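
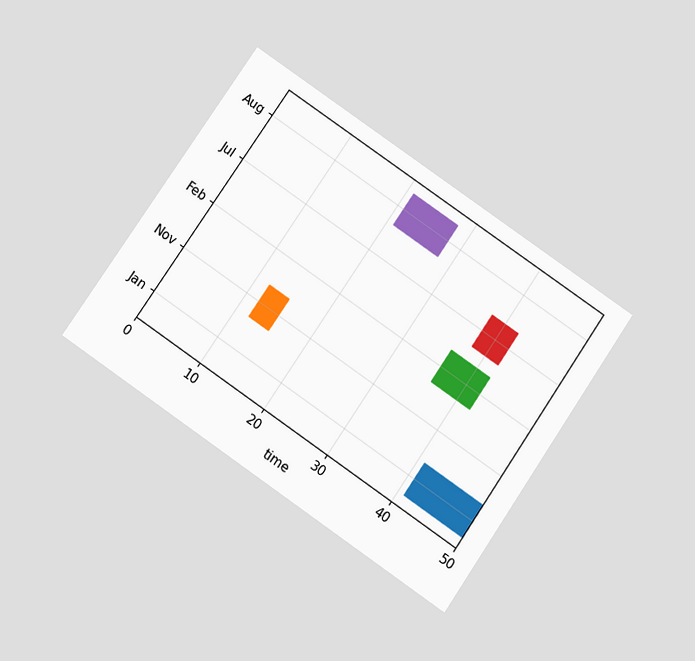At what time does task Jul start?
38

The chart is tilted about 34° clockwise and viewed slightly from below. The Jul bar begins at t=38.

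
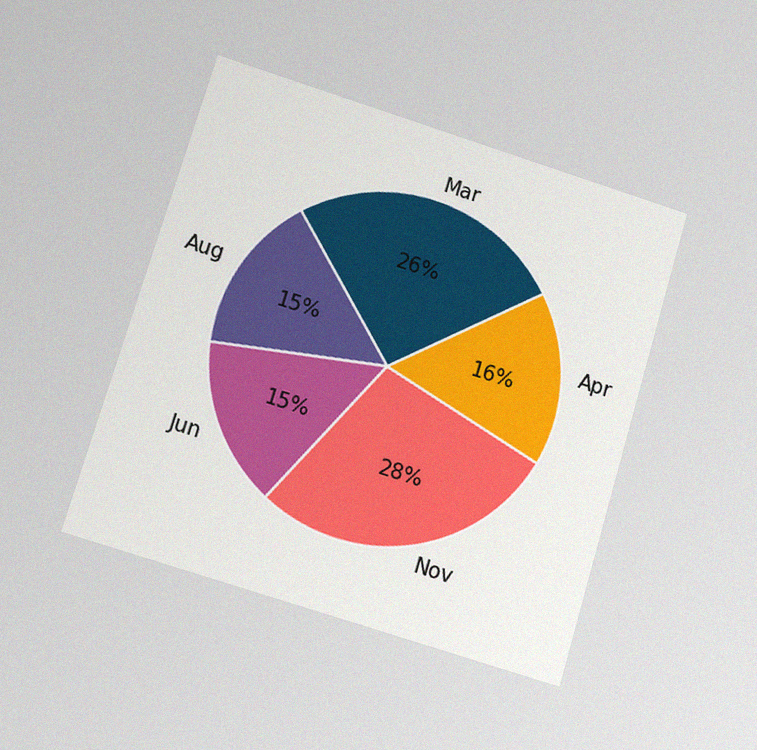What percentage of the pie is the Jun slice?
15%

The chart is tilted about 17° clockwise and viewed at a slight angle, with some photo noise. The Jun slice takes up 15% of the pie.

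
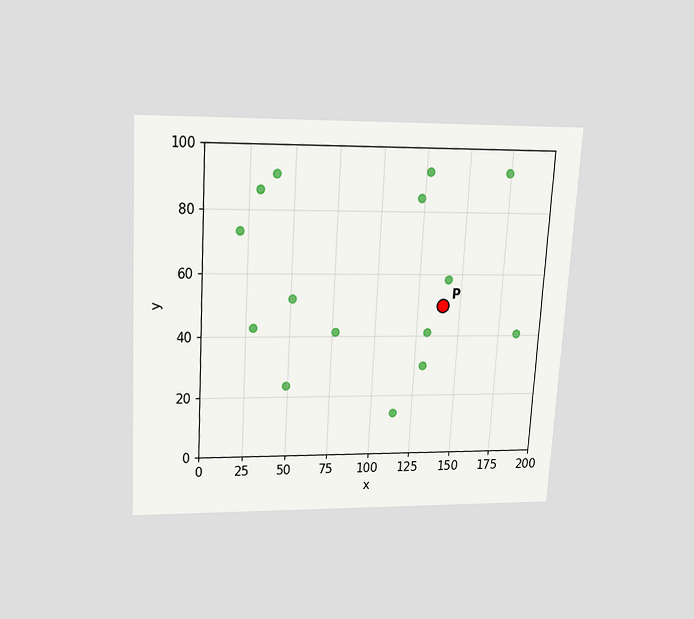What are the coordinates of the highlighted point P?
The chart is tilted about 3° clockwise and viewed slightly from above. Following the gridlines from P to each axis, P sits at (140, 50).

(140, 50)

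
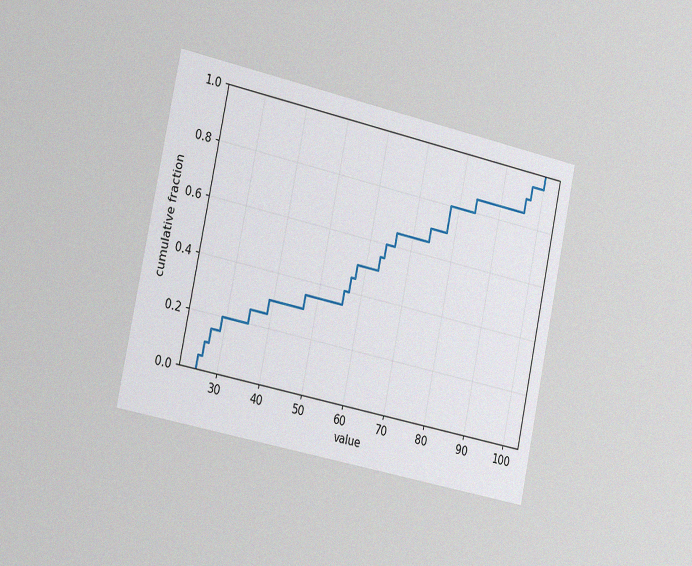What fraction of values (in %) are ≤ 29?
20%

The chart is tilted about 12° clockwise and viewed slightly from the left, with some photo noise. At x=29 the ECDF step is at 20%.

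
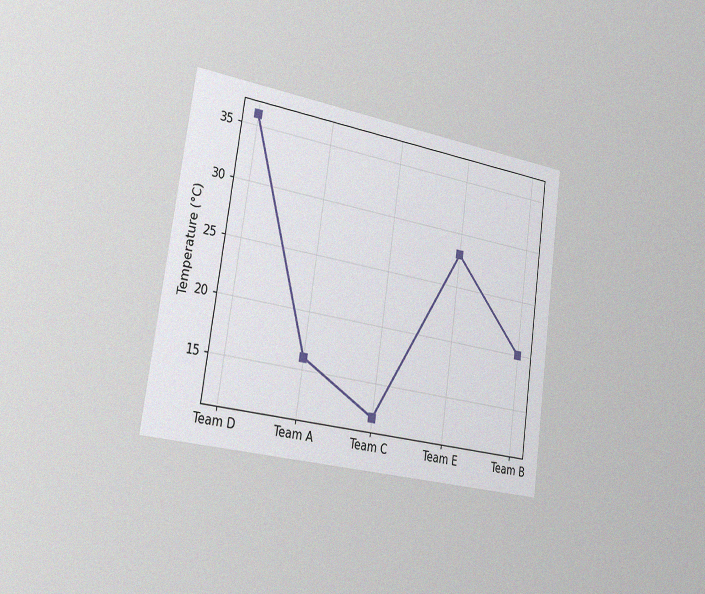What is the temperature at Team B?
20°C

The chart is tilted about 8° clockwise and viewed slightly from the left, with some photo noise. At Team B, the line is at 20°C.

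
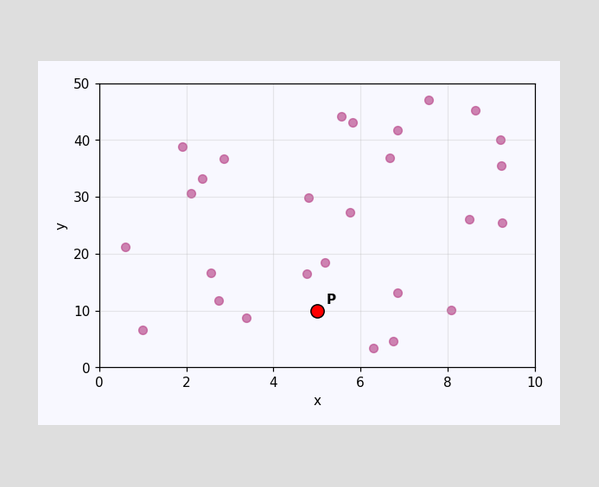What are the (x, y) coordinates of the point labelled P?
Following the gridlines from P to each axis, P sits at (5, 10).

(5, 10)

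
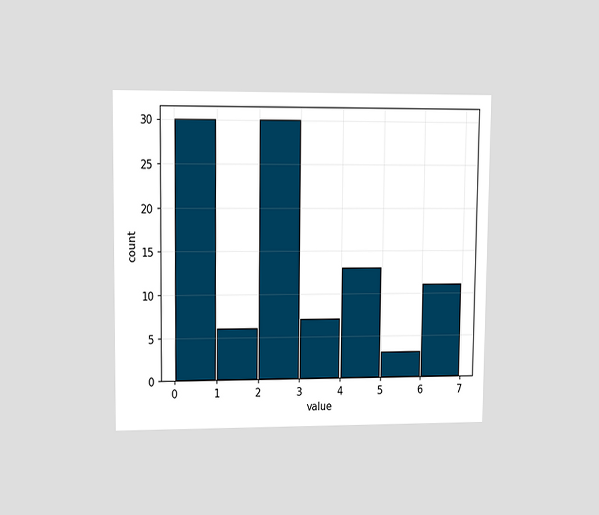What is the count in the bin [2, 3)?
The chart is viewed at a slight angle. The [2, 3) bin has height 30.

30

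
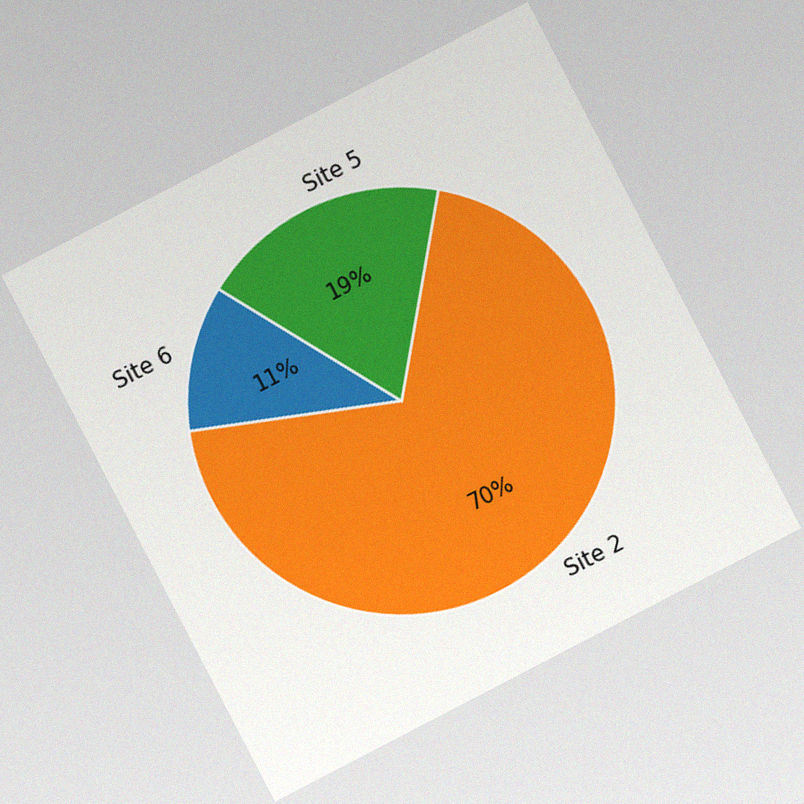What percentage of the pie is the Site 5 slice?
The chart is tilted about 27° counter-clockwise, with some photo noise. The Site 5 slice takes up 19% of the pie.

19%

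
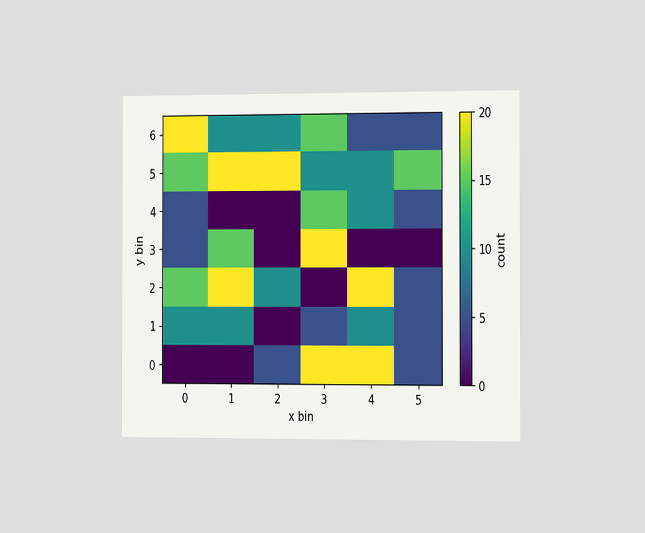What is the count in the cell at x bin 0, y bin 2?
The chart is viewed slightly from the right. Matching the cell (0, 2) against the colorbar gives 15.

15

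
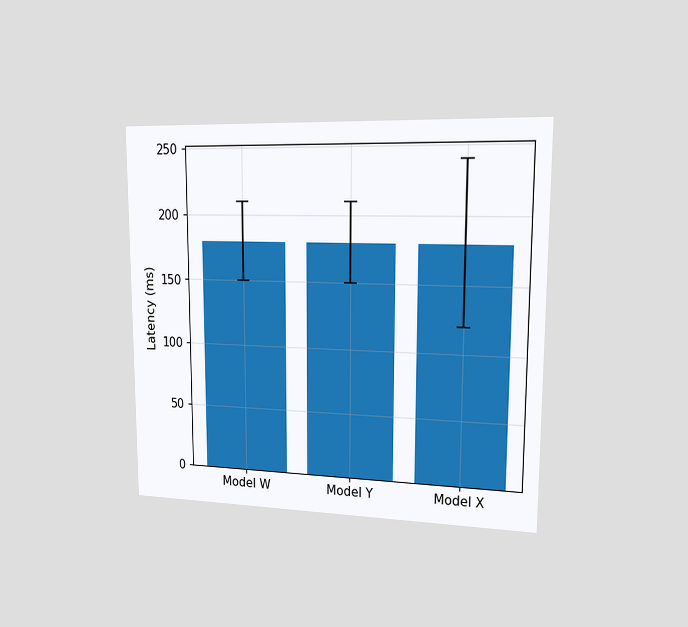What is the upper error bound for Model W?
The chart is viewed slightly from the right. The Model W bar's upper whisker reaches 210ms.

210ms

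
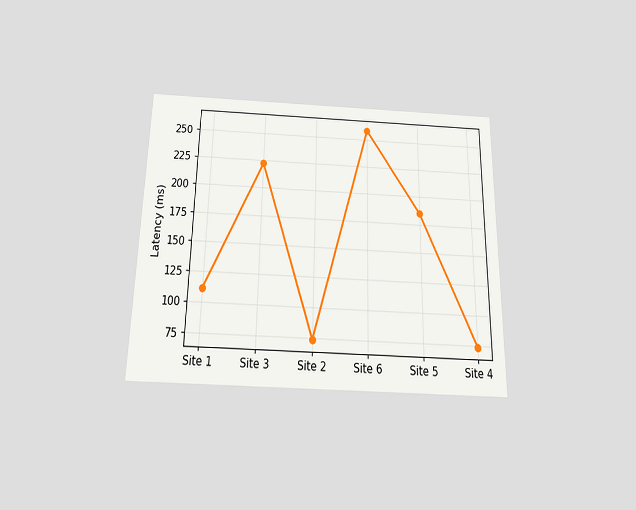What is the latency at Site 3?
The chart is viewed slightly from below. At Site 3, the line is at 222ms.

222ms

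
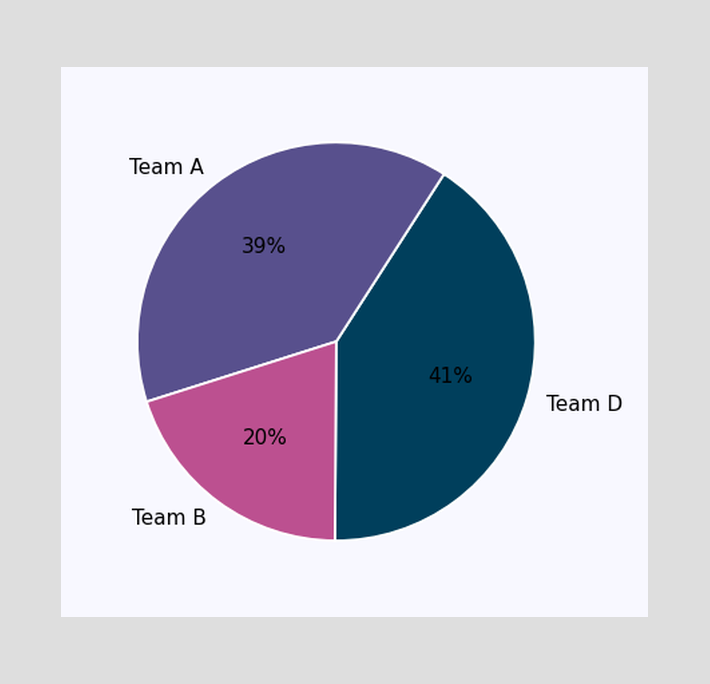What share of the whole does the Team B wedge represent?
20%

The Team B slice takes up 20% of the pie.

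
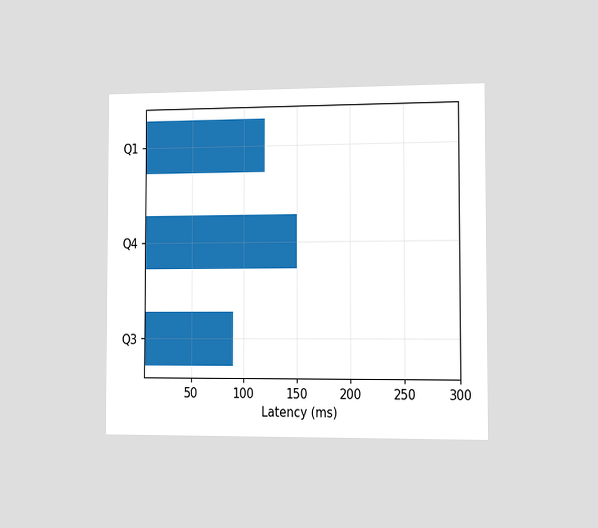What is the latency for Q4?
The chart is viewed slightly from the right. Reading along the chart's x-axis, the Q4 bar reaches 150ms.

150ms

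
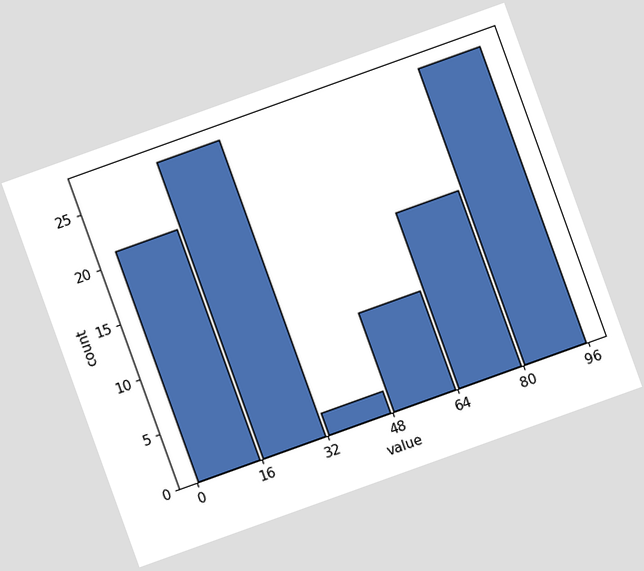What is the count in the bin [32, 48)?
The chart is tilted about 20° counter-clockwise. The [32, 48) bin has height 2.

2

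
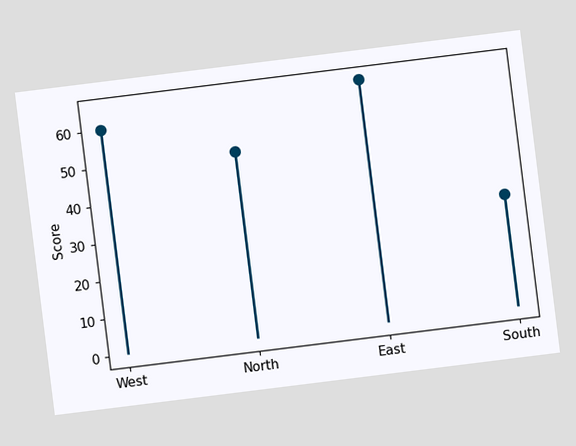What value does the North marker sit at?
50

The chart is tilted about 7° counter-clockwise. The North marker sits at 50.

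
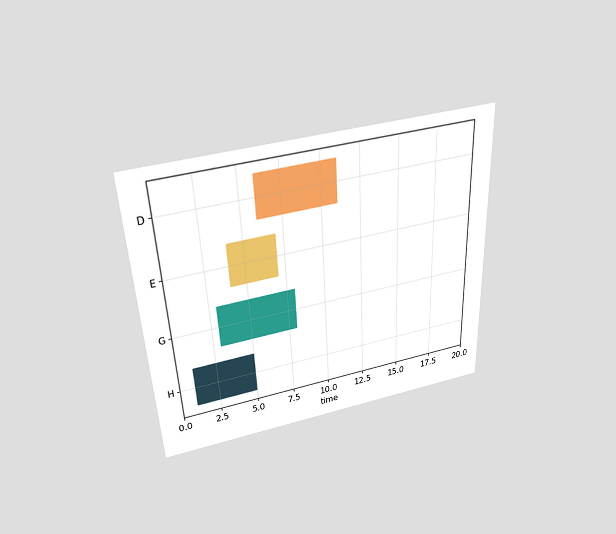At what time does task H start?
The chart is tilted about 3° counter-clockwise and viewed slightly from above. The H bar begins at t=1.

1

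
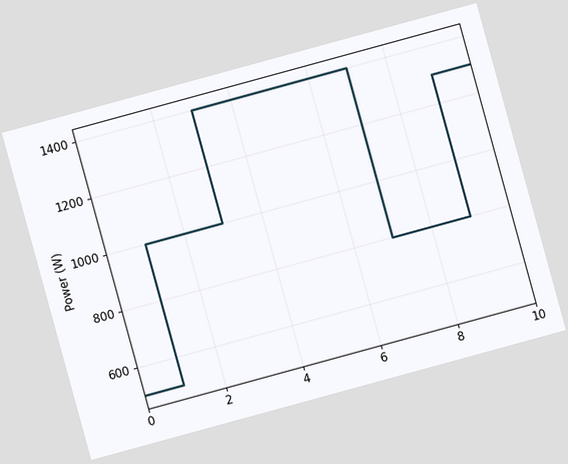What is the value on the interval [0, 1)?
The chart is tilted about 15° counter-clockwise. On [0, 1) the step sits at 500W.

500W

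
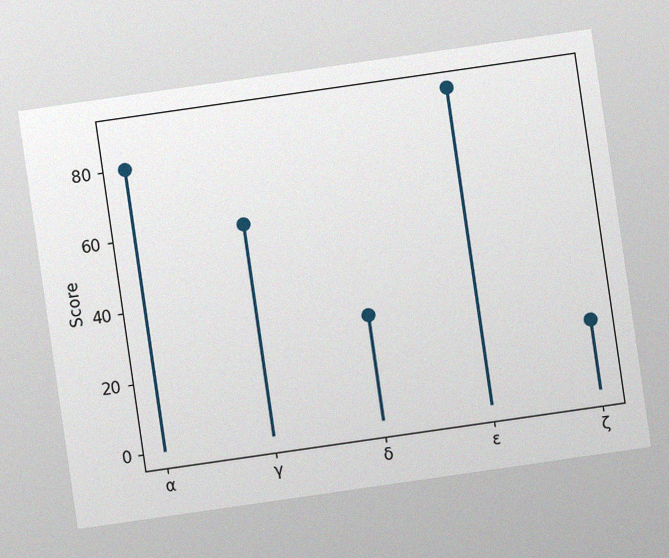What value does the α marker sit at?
The chart is tilted about 8° counter-clockwise, with some photo noise. The α marker sits at 80.

80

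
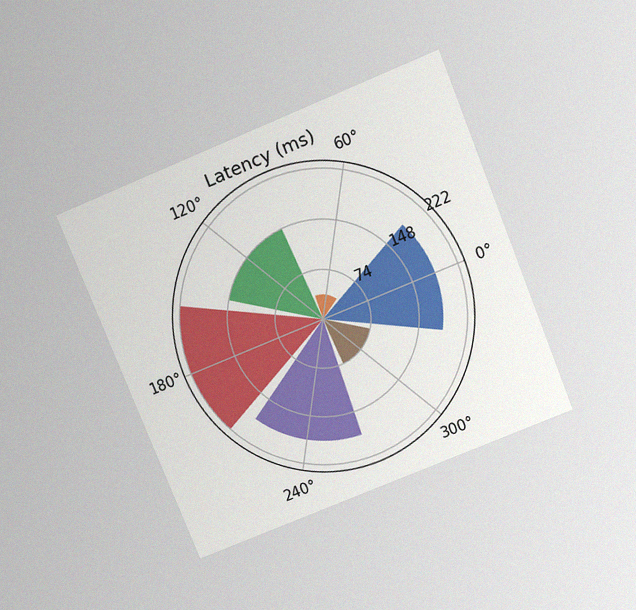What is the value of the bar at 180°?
222ms

The chart is tilted about 22° counter-clockwise and viewed slightly from above, with some photo noise. The bar at 180° reaches 222ms on the radial axis.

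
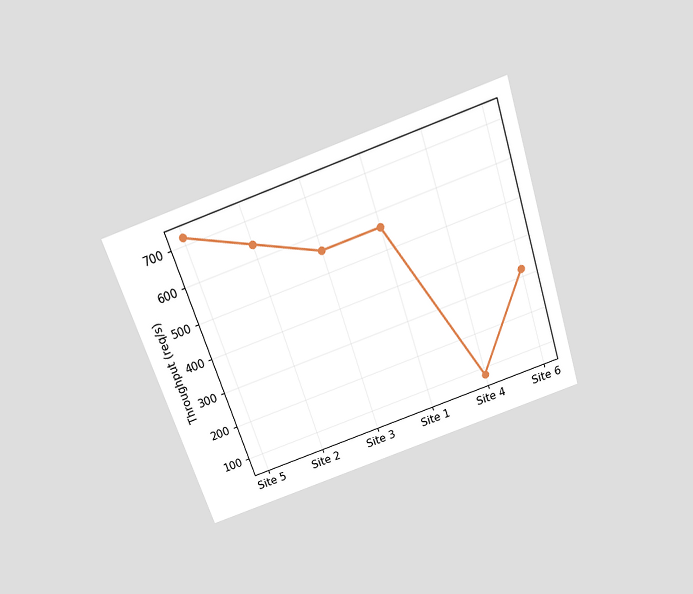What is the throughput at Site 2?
640req/s

The chart is tilted about 18° counter-clockwise and viewed slightly from above. At Site 2, the line is at 640req/s.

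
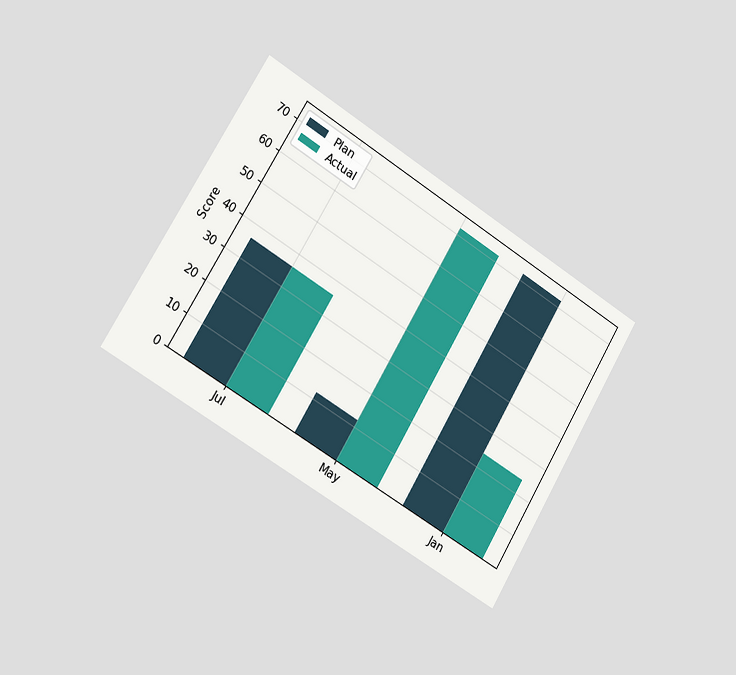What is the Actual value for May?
The chart is tilted about 31° clockwise and viewed slightly from the left. The Actual bar at May reaches 72 on the y-axis.

72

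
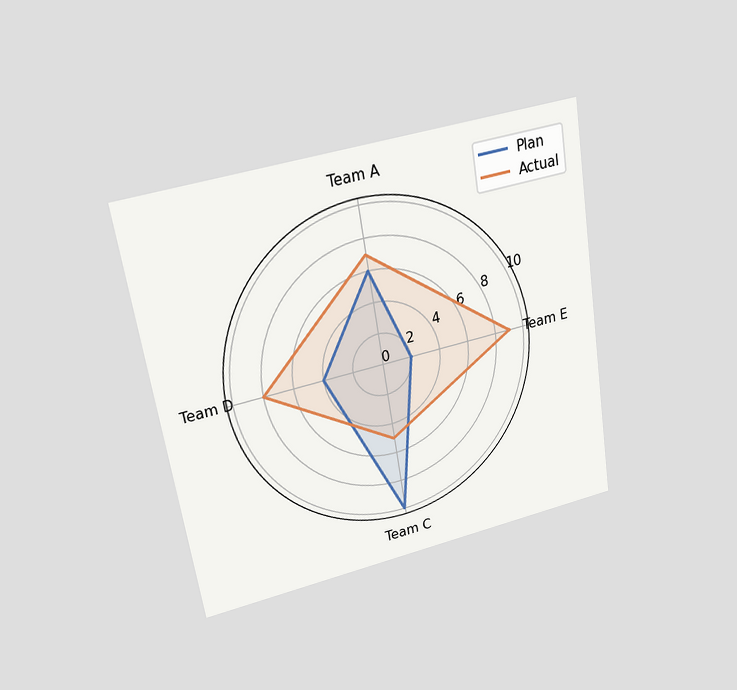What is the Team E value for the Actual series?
The chart is tilted about 9° counter-clockwise and viewed at a slight angle. On the Team E axis, Actual reaches 9.

9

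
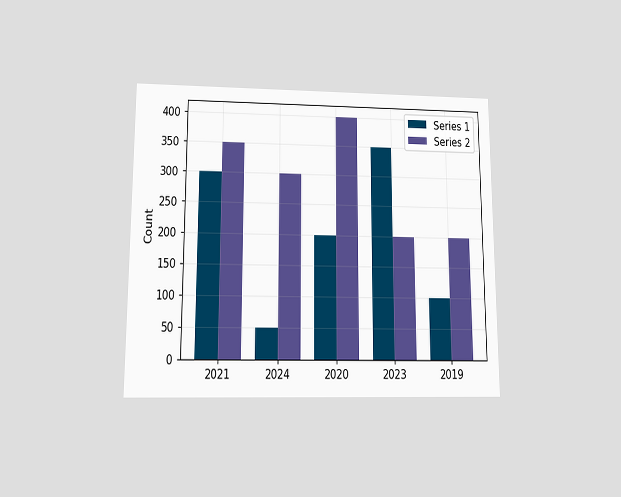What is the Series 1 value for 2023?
350

The chart is viewed slightly from below. The Series 1 bar at 2023 reaches 350 on the y-axis.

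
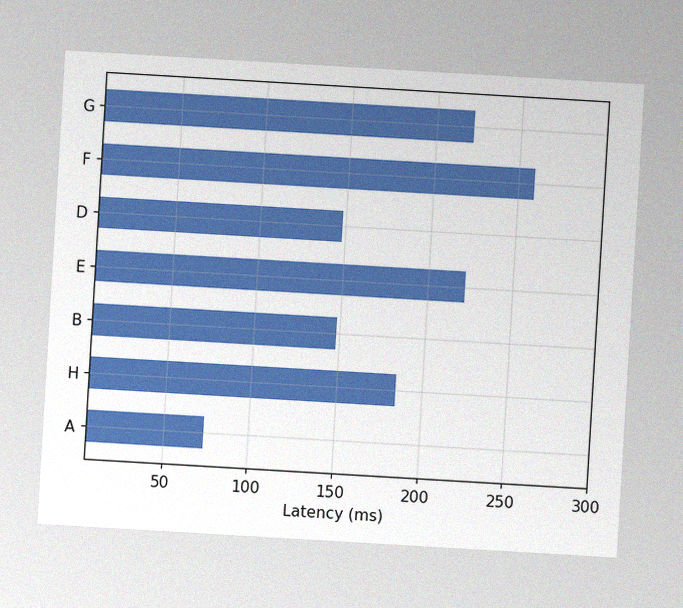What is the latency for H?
The chart is tilted about 3° clockwise, with some photo noise. Reading along the chart's x-axis, the H bar reaches 185ms.

185ms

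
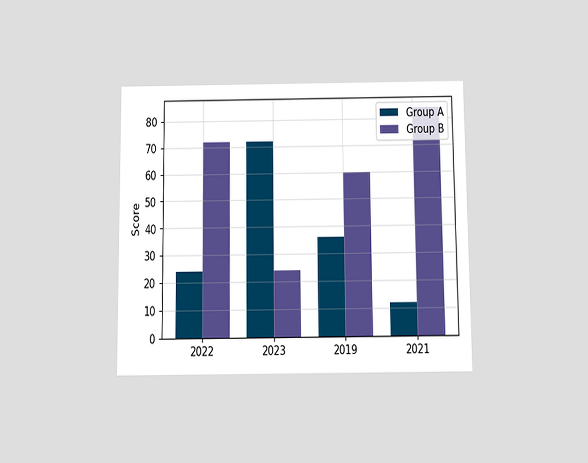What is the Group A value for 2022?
The chart is viewed slightly from below. The Group A bar at 2022 reaches 24 on the y-axis.

24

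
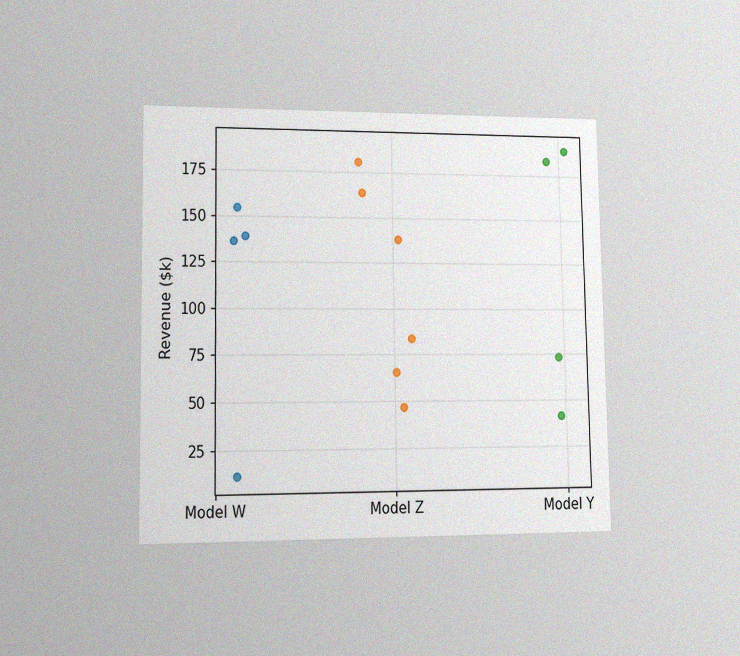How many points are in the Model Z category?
The chart is viewed at a slight angle, with some photo noise. Counting the markers in the Model Z column gives 6.

6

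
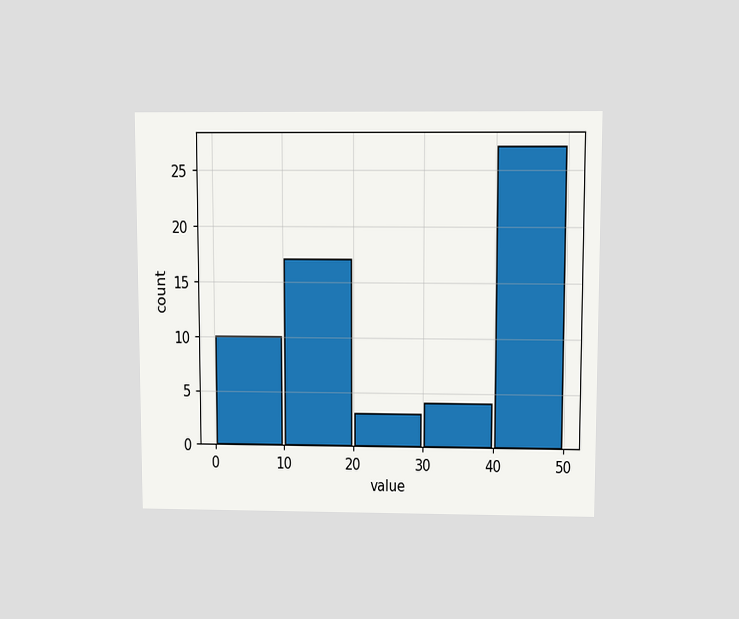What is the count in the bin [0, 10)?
10

The chart is viewed slightly from above. The [0, 10) bin has height 10.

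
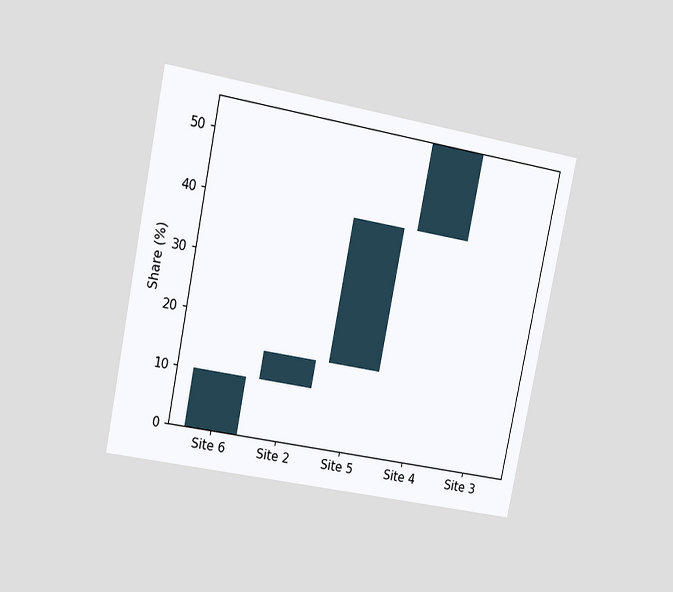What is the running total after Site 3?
55%

The chart is tilted about 11° clockwise and viewed at a slight angle. After Site 3 the running total reaches 55%.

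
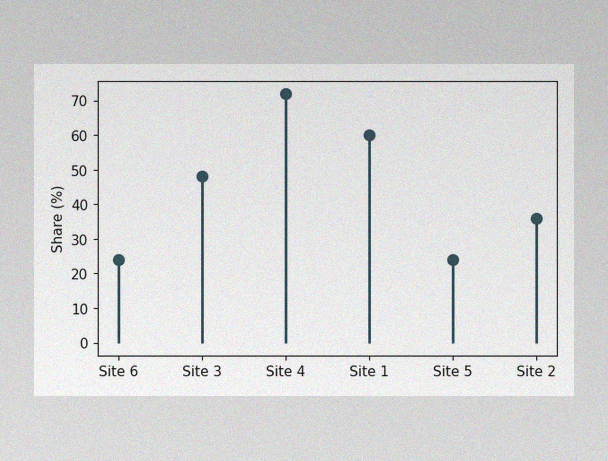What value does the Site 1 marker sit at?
60%

The image has some photo noise and uneven lighting. The Site 1 marker sits at 60%.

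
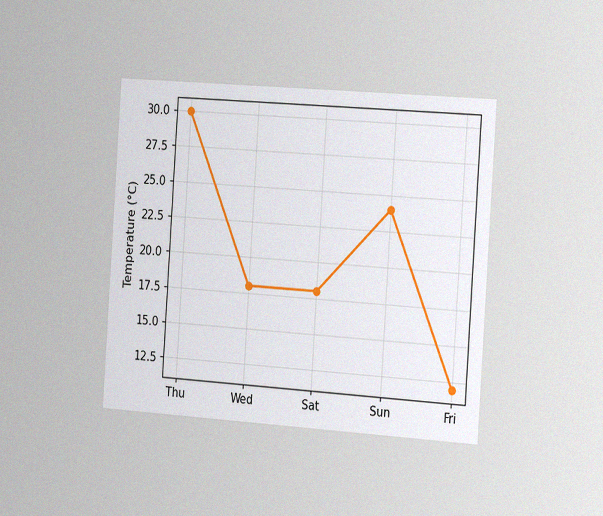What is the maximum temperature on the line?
The chart is tilted about 4° clockwise and viewed slightly from the right, with some photo noise. The highest point is at Thu, and reading across to the y-axis gives 30°C.

30°C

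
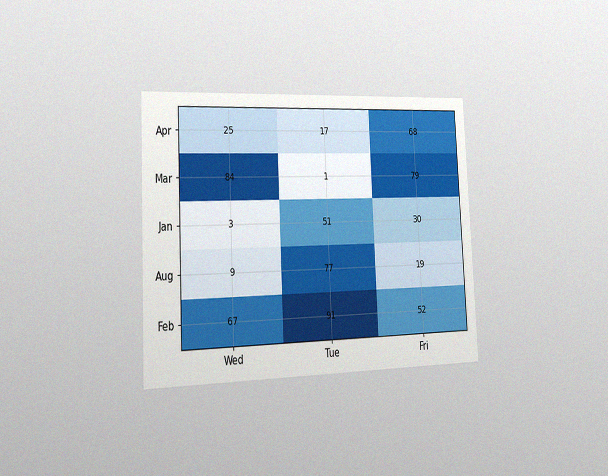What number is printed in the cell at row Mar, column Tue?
1

The chart is tilted about 3° counter-clockwise and viewed slightly from the left, with some photo noise. The (Mar, Tue) cell reads 1.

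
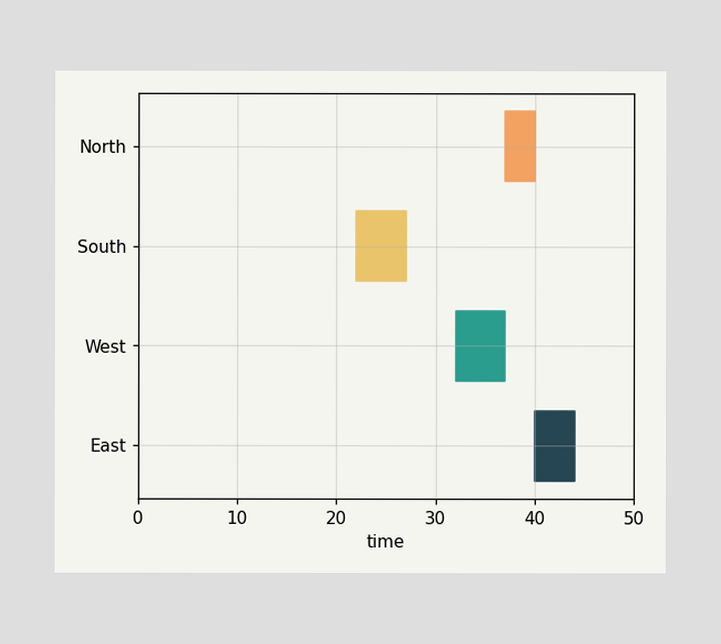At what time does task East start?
40

The East bar begins at t=40.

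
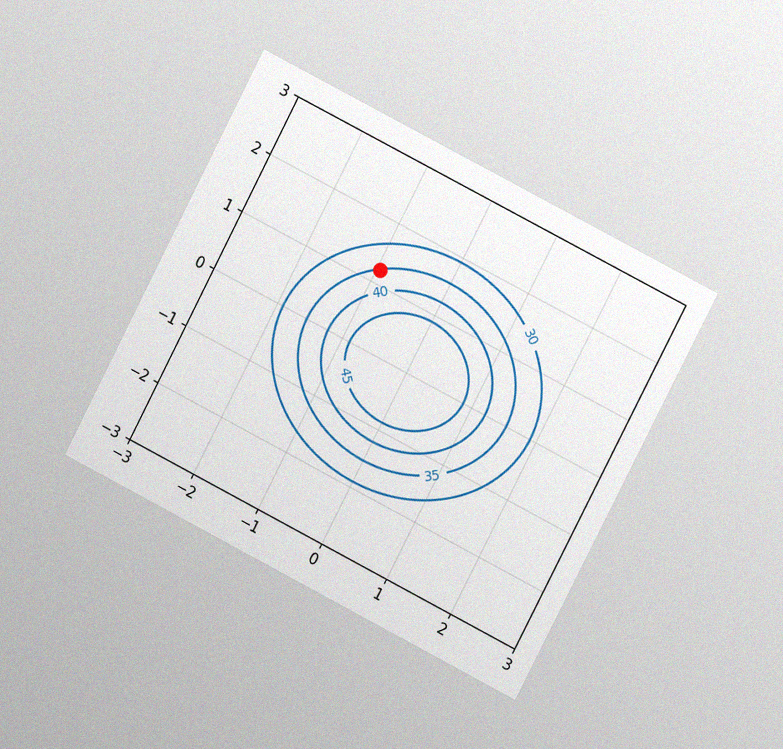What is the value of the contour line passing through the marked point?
The chart is tilted about 27° clockwise and viewed at a slight angle, with some photo noise. The marked point sits on the contour labelled 35.

35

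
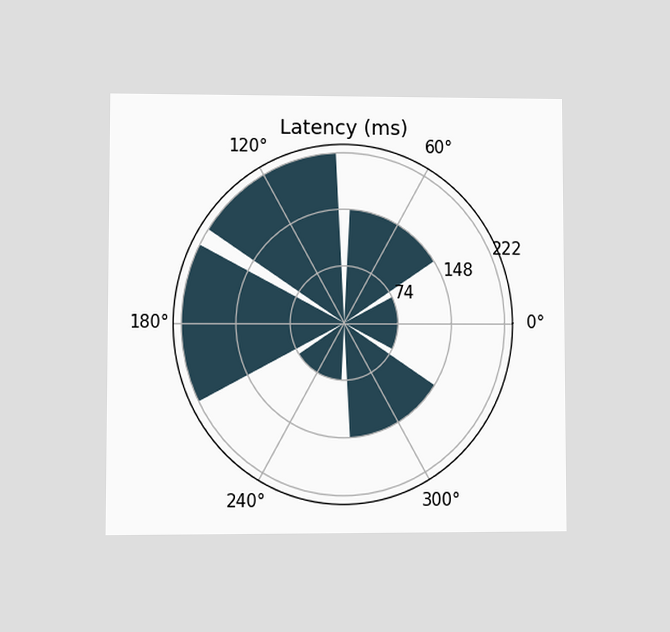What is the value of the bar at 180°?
222ms

The chart is viewed at a slight angle. The bar at 180° reaches 222ms on the radial axis.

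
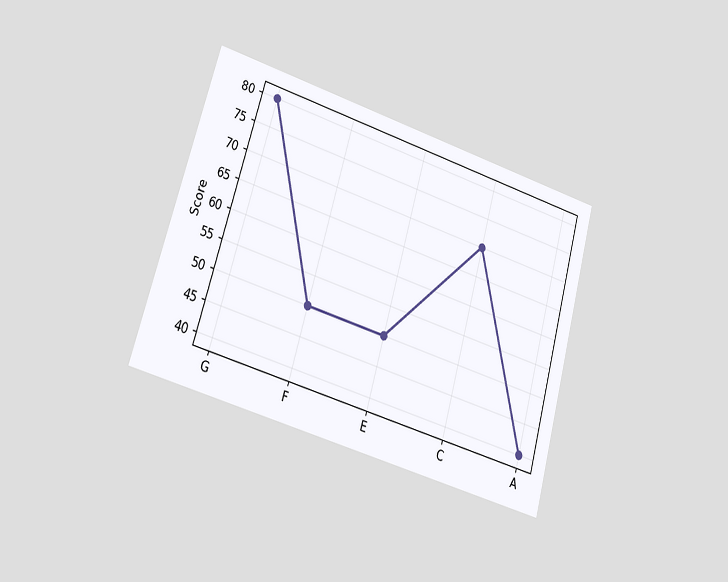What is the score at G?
80

The chart is tilted about 16° clockwise and viewed at a slight angle. At G, the line is at 80.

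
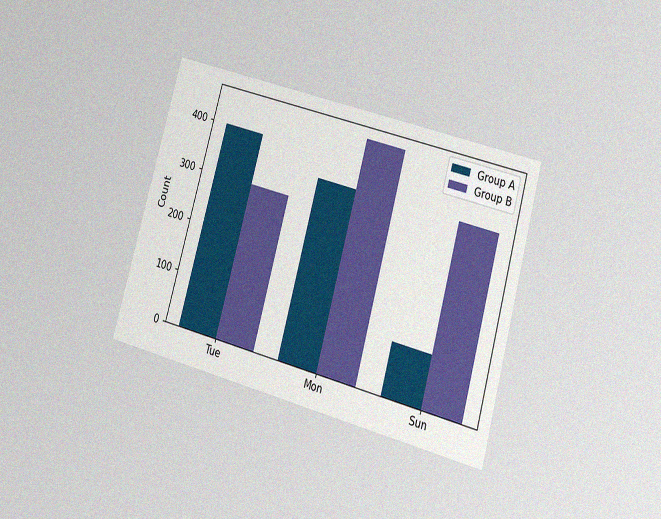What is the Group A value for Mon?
The chart is tilted about 16° clockwise and viewed at a slight angle, with some photo noise. The Group A bar at Mon reaches 350 on the y-axis.

350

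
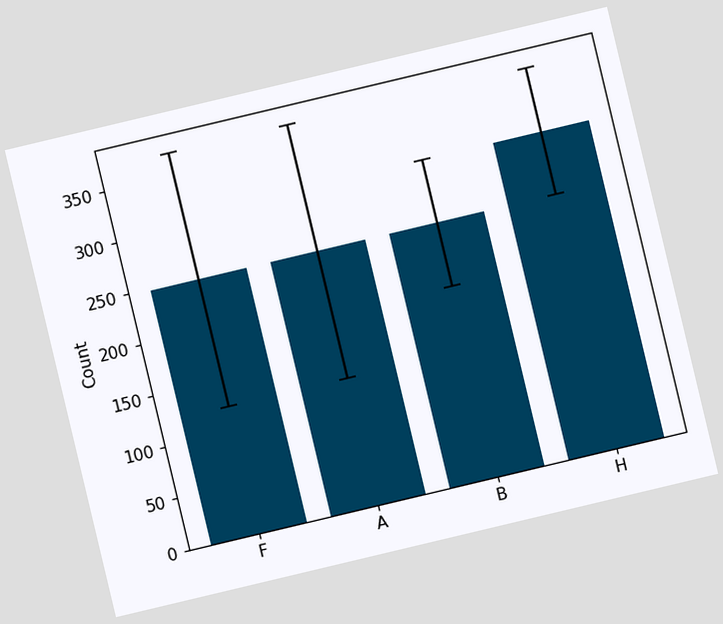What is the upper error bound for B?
310

The chart is tilted about 13° counter-clockwise. The B bar's upper whisker reaches 310.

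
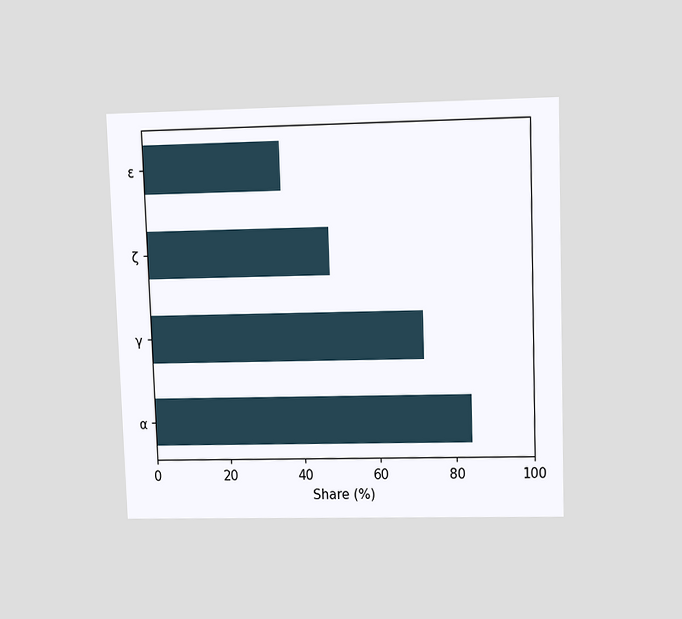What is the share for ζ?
48%

The chart is tilted about 2° counter-clockwise and viewed at a slight angle. Reading along the chart's x-axis, the ζ bar reaches 48%.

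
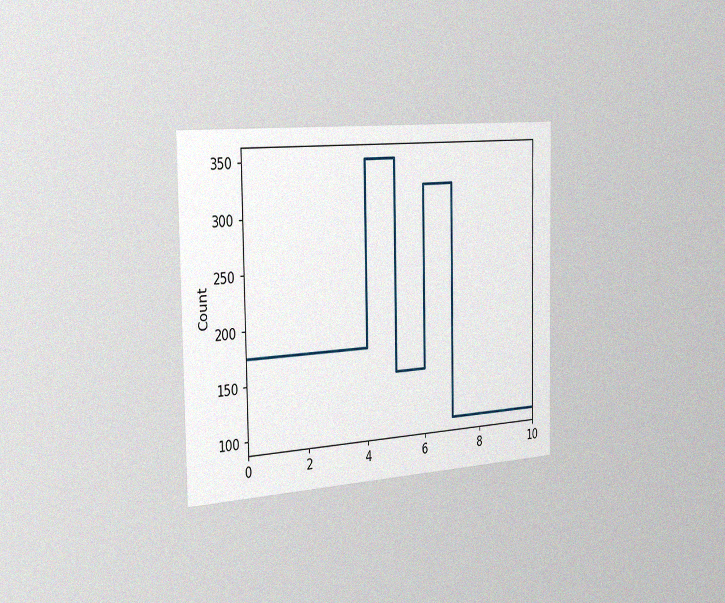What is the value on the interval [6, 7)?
The chart is viewed slightly from the left, with some photo noise. On [6, 7) the step sits at 325.

325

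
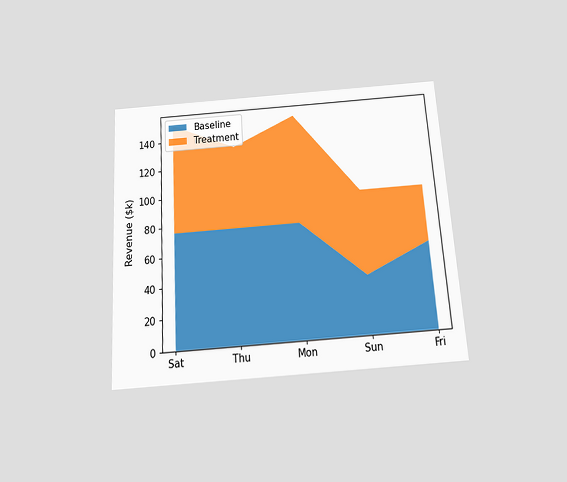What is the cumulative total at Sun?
$95k

The chart is tilted about 4° counter-clockwise and viewed slightly from below. The stacked total at Sun reaches $95k.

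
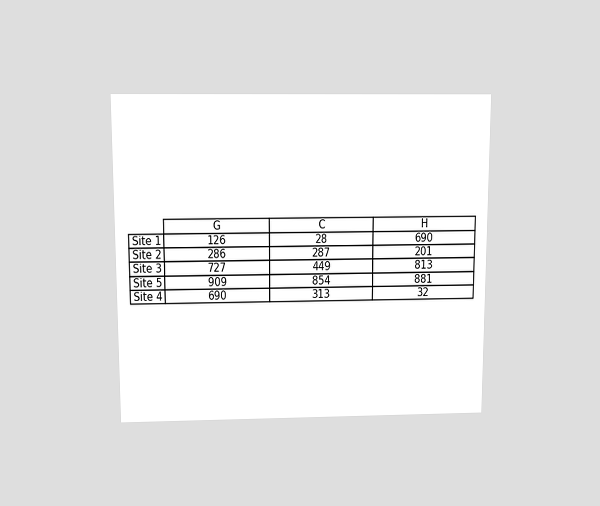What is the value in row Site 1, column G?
126

The chart is viewed slightly from above. The (Site 1, G) cell reads 126.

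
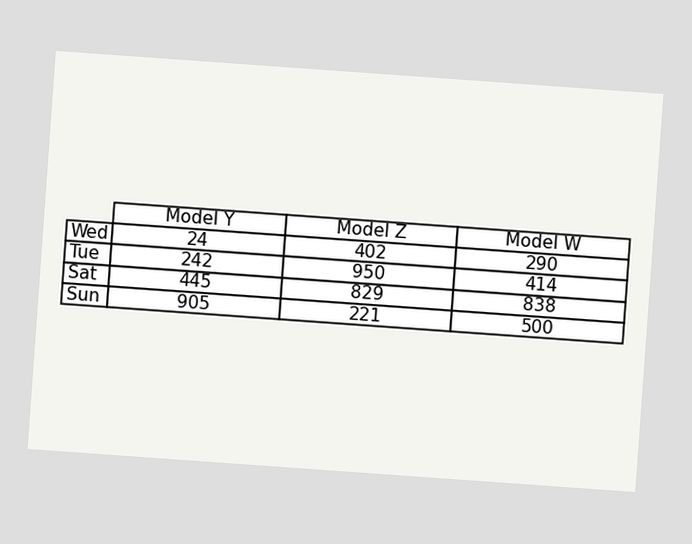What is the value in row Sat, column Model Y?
445

The chart is tilted about 4° clockwise. The (Sat, Model Y) cell reads 445.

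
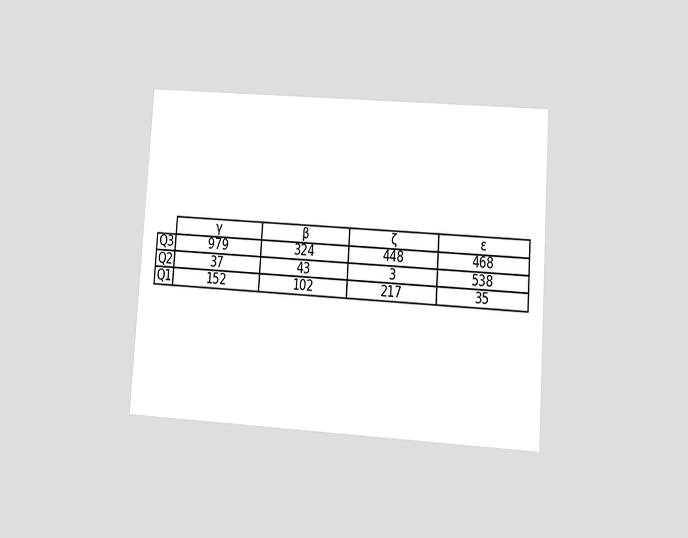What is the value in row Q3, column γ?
The chart is tilted about 4° clockwise and viewed at a slight angle. The (Q3, γ) cell reads 979.

979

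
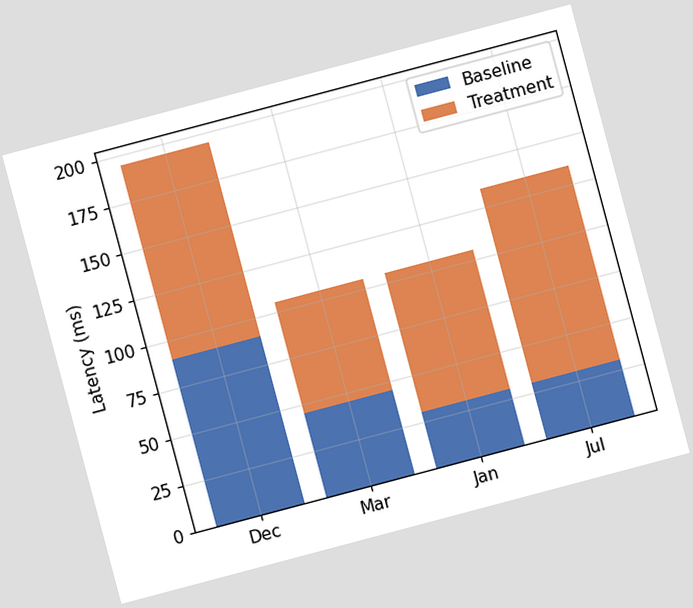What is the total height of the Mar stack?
105ms

The chart is tilted about 15° counter-clockwise. The Mar stack's top reaches 105ms on the y-axis.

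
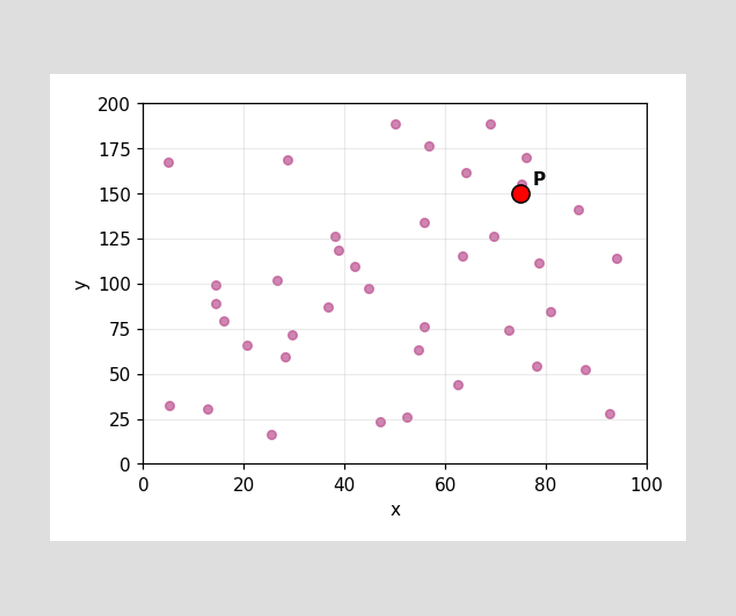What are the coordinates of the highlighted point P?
(75, 150)

Following the gridlines from P to each axis, P sits at (75, 150).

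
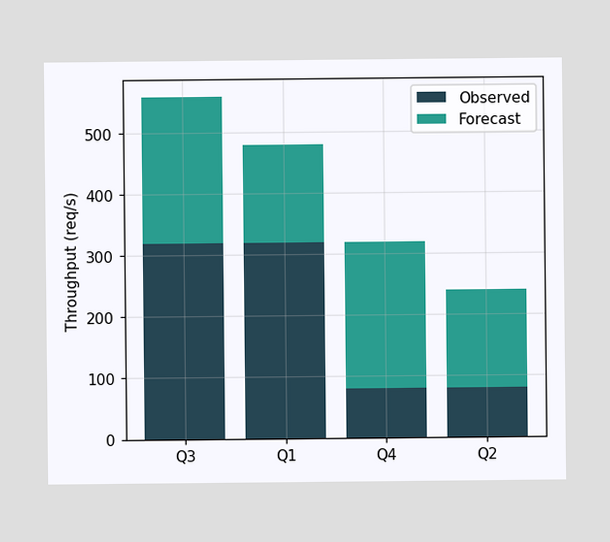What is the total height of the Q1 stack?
480req/s

The Q1 stack's top reaches 480req/s on the y-axis.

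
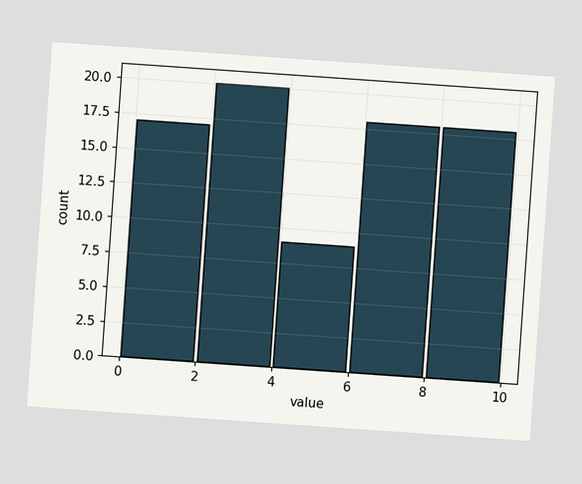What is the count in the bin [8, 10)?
18

The chart is tilted about 4° clockwise. The [8, 10) bin has height 18.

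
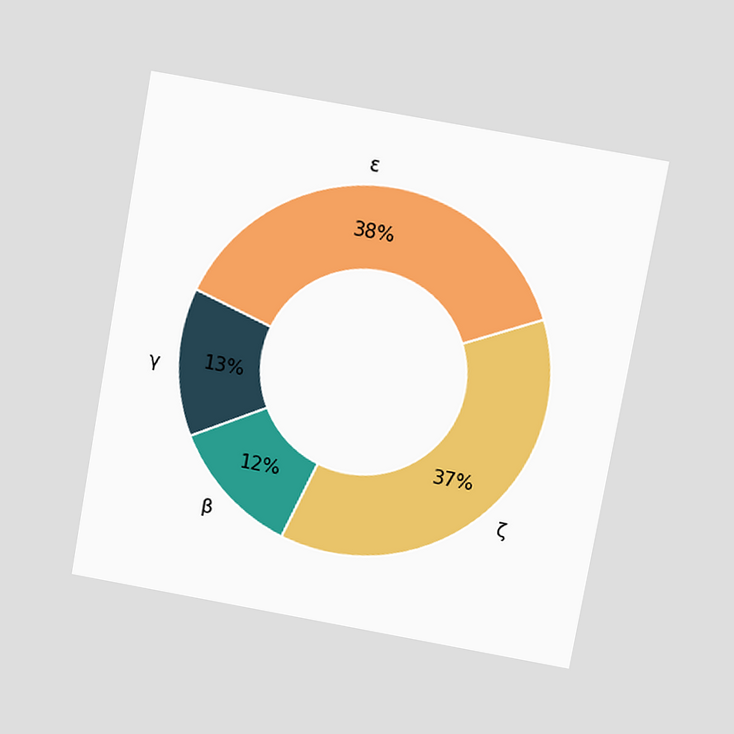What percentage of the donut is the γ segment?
13%

The chart is tilted about 10° clockwise and viewed slightly from above. The γ segment takes up 13% of the ring.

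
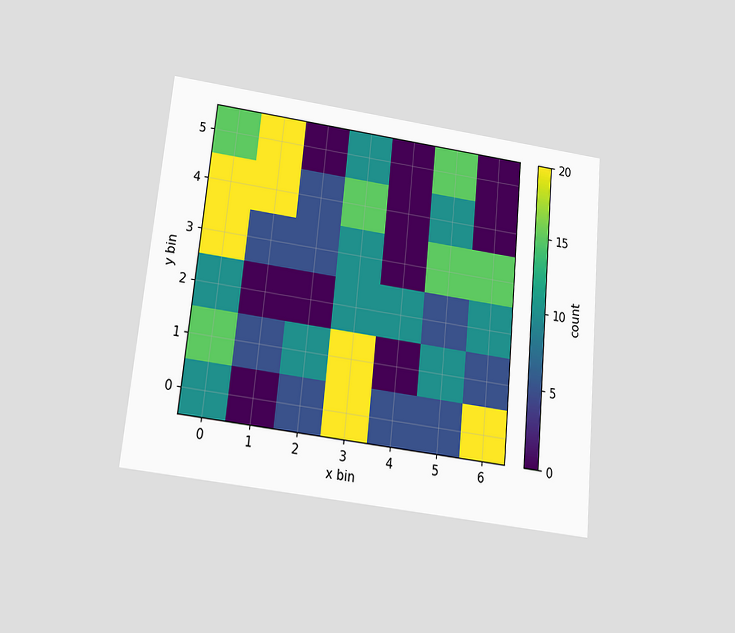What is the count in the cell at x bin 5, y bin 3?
The chart is tilted about 5° clockwise and viewed slightly from below. Matching the cell (5, 3) against the colorbar gives 15.

15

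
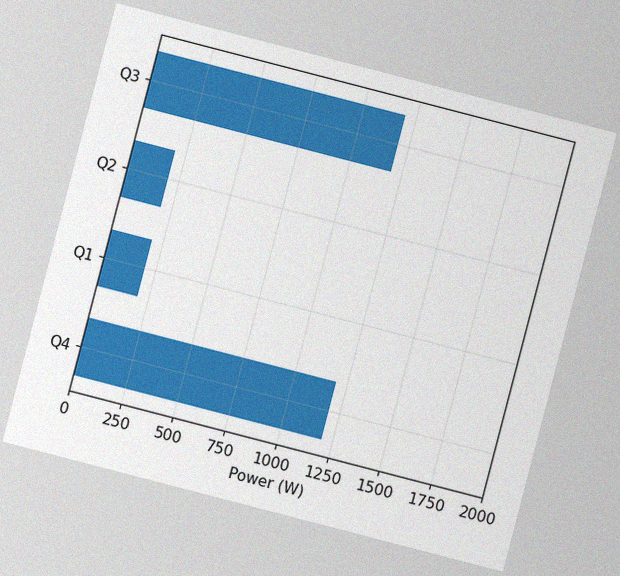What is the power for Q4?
The chart is tilted about 15° clockwise, with some photo noise. Reading along the chart's x-axis, the Q4 bar reaches 1200W.

1200W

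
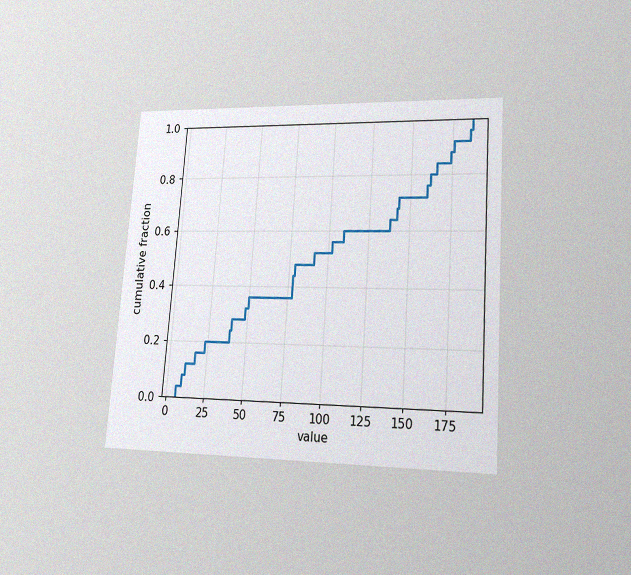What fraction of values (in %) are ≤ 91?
The chart is tilted about 4° clockwise and viewed at a slight angle, with some photo noise. At x=91 the ECDF step is at 52%.

52%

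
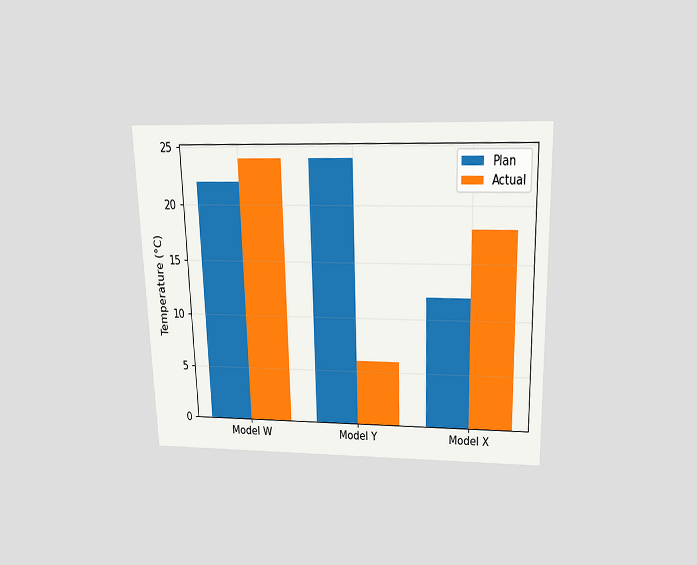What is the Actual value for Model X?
The chart is viewed slightly from above. The Actual bar at Model X reaches 18°C on the y-axis.

18°C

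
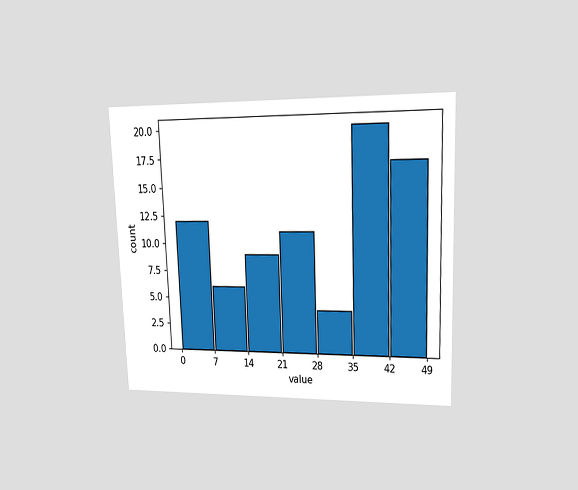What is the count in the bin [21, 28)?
The chart is tilted about 2° counter-clockwise and viewed at a slight angle. The [21, 28) bin has height 11.

11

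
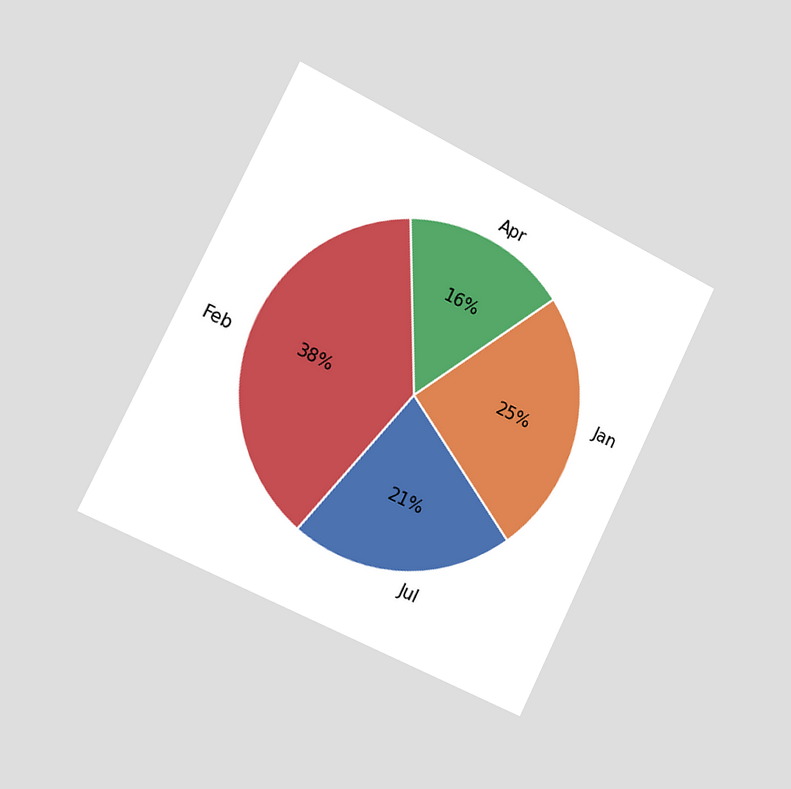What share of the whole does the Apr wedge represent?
The chart is tilted about 26° clockwise and viewed slightly from the left. The Apr slice takes up 16% of the pie.

16%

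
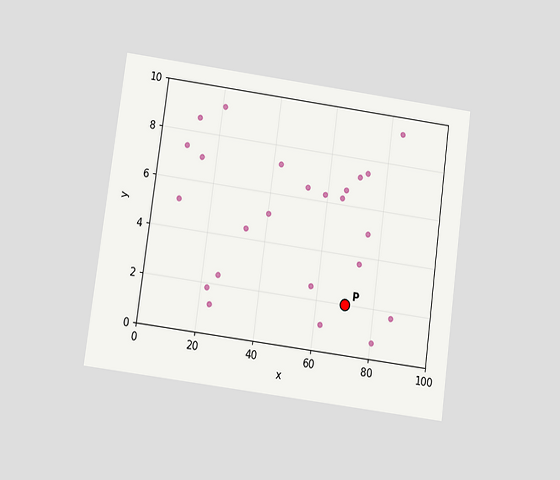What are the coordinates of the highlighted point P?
The chart is tilted about 8° clockwise and viewed slightly from below. Following the gridlines from P to each axis, P sits at (70, 2).

(70, 2)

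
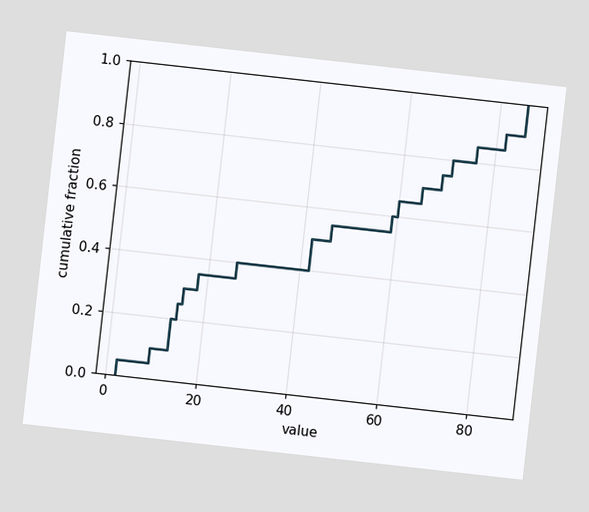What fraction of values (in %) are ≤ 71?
80%

The chart is tilted about 6° clockwise. At x=71 the ECDF step is at 80%.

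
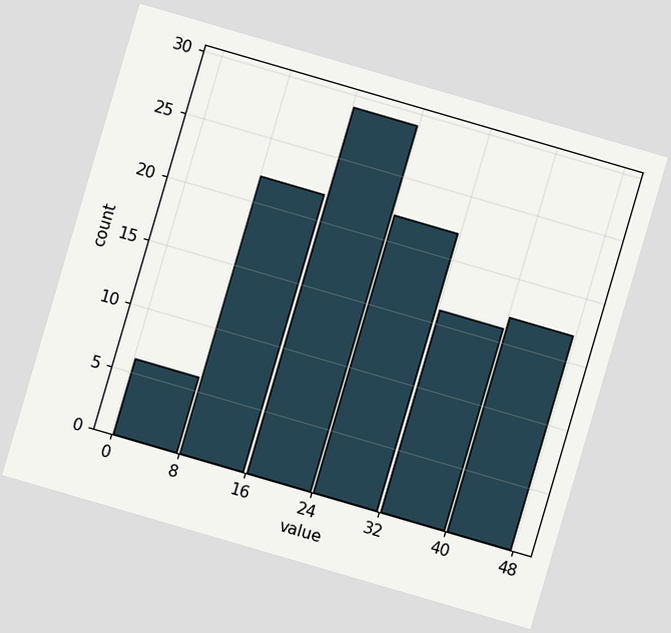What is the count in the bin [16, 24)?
The chart is tilted about 16° clockwise. The [16, 24) bin has height 29.

29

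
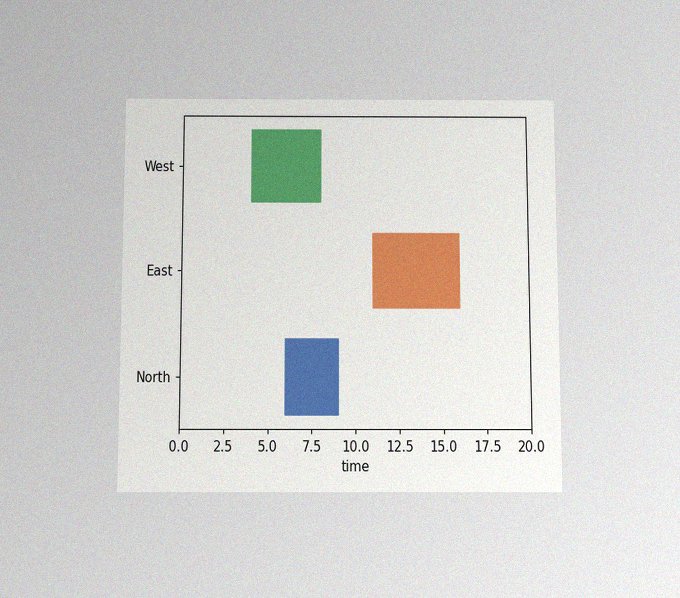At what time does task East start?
The chart is viewed slightly from below, with some photo noise. The East bar begins at t=11.

11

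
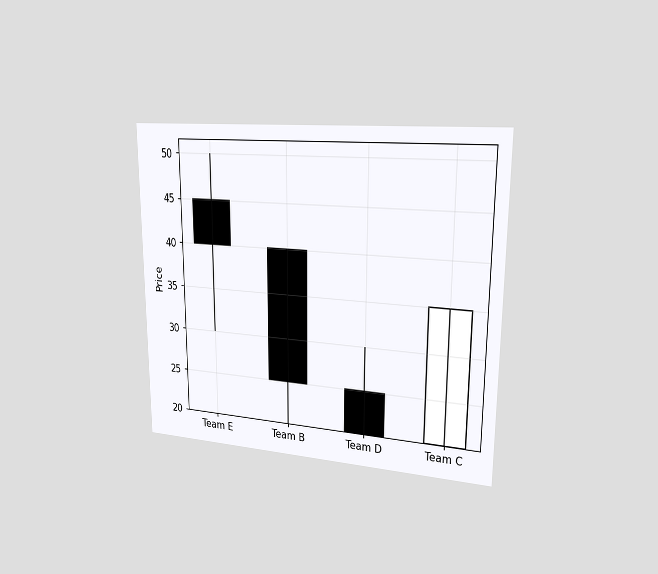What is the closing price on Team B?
25

The chart is viewed slightly from the right. The Team B candle closes at 25.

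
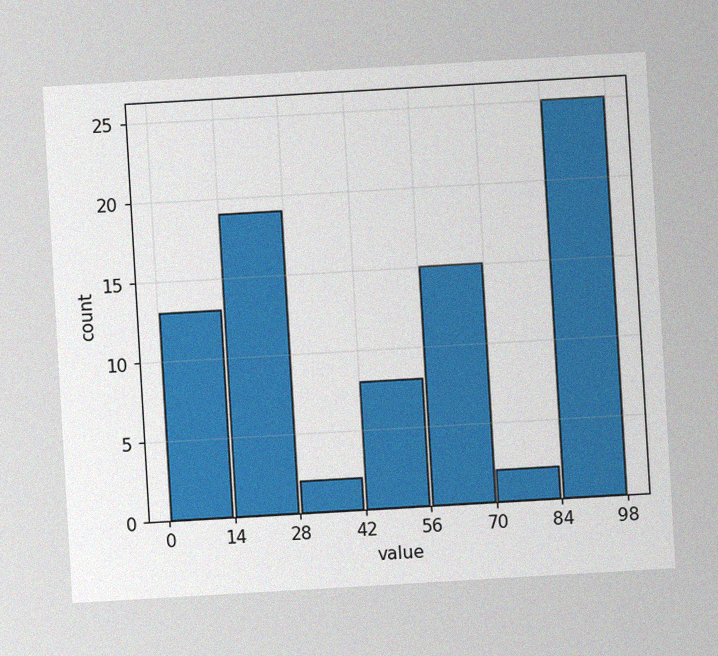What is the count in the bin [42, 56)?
The chart is tilted about 3° counter-clockwise, with some photo noise. The [42, 56) bin has height 8.

8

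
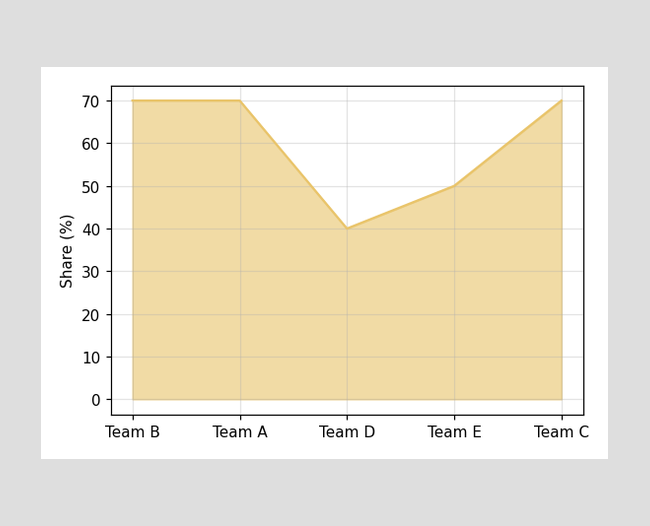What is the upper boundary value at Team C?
70%

At Team C the upper boundary is at 70%.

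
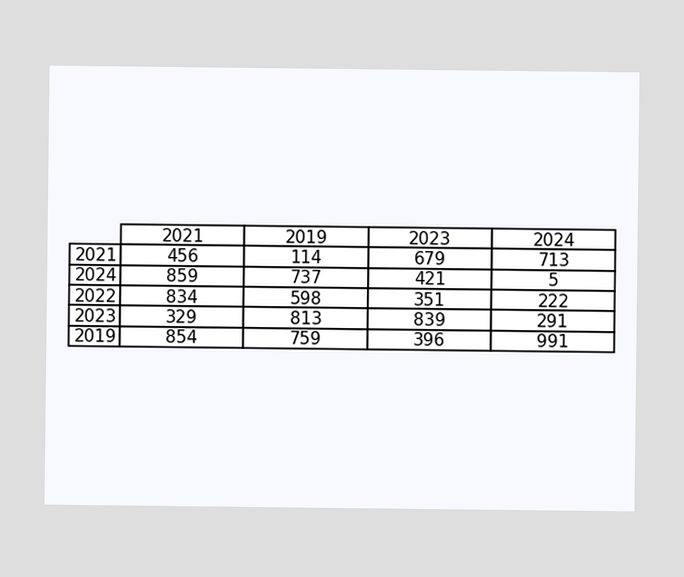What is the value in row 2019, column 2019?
759

The (2019, 2019) cell reads 759.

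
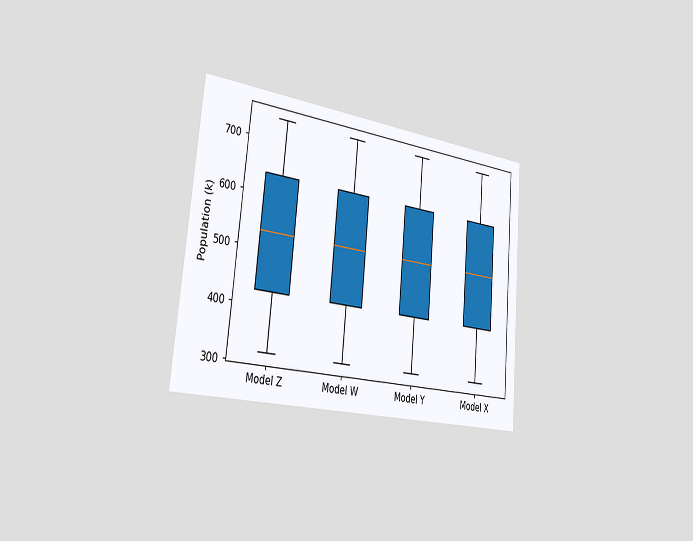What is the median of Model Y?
530k

The chart is tilted about 5° clockwise and viewed slightly from the left. The median line in the Model Y box sits at 530k.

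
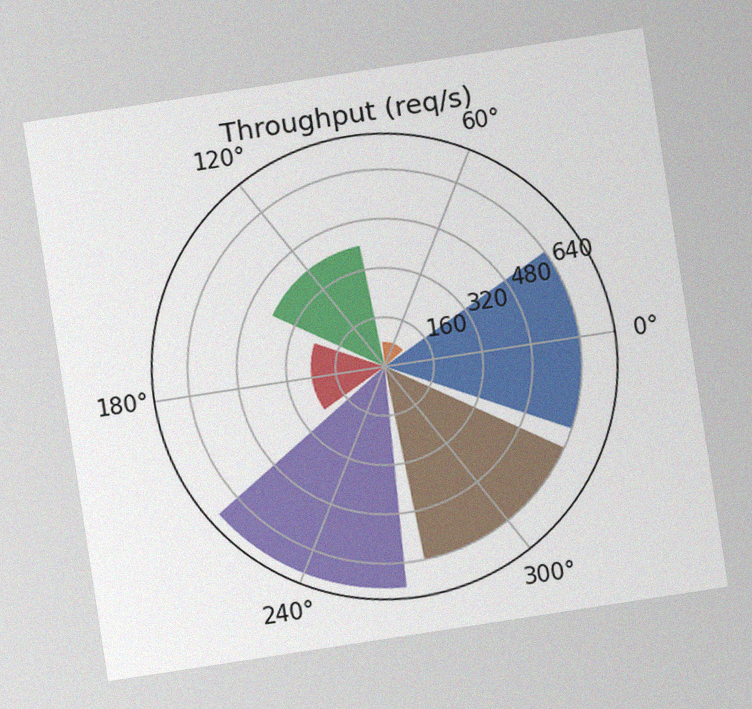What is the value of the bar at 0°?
The chart is tilted about 9° counter-clockwise, with some photo noise. The bar at 0° reaches 640req/s on the radial axis.

640req/s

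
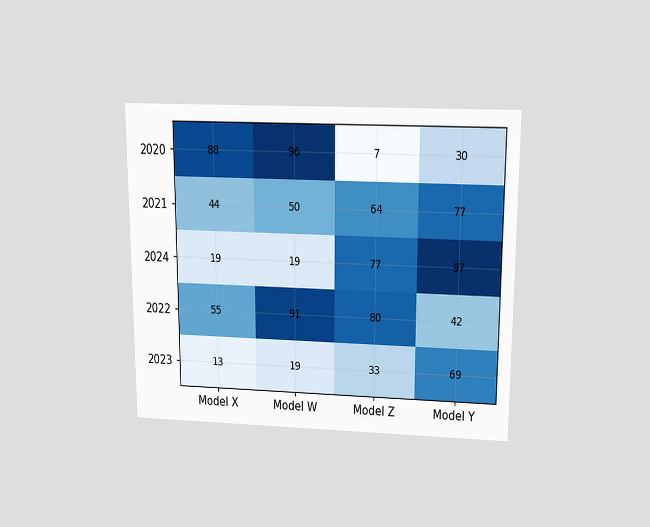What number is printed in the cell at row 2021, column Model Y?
77

The chart is viewed slightly from above. The (2021, Model Y) cell reads 77.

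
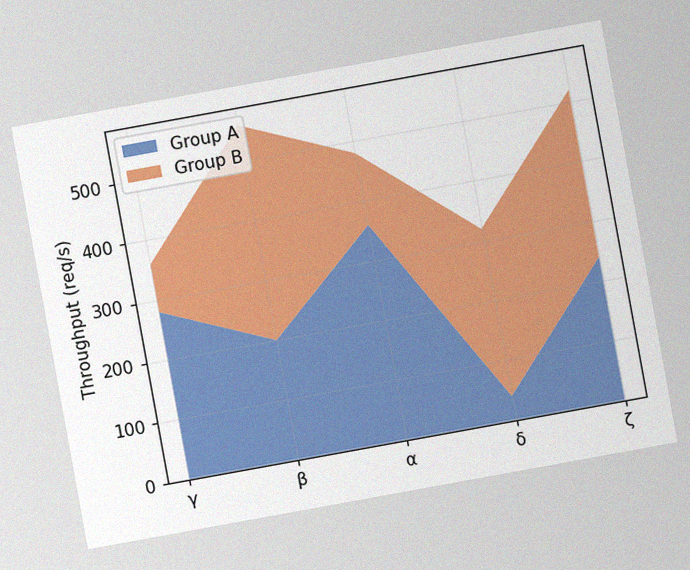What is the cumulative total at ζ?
The chart is tilted about 10° counter-clockwise, with some photo noise. The stacked total at ζ reaches 520req/s.

520req/s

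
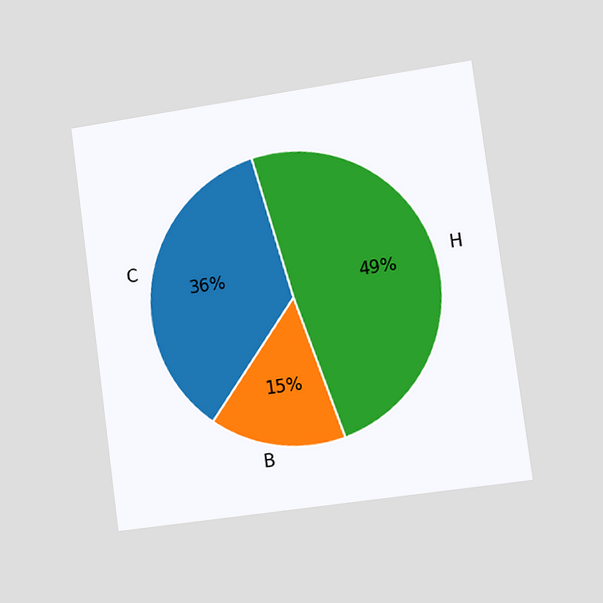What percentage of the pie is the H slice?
The chart is tilted about 8° counter-clockwise and viewed slightly from the right. The H slice takes up 49% of the pie.

49%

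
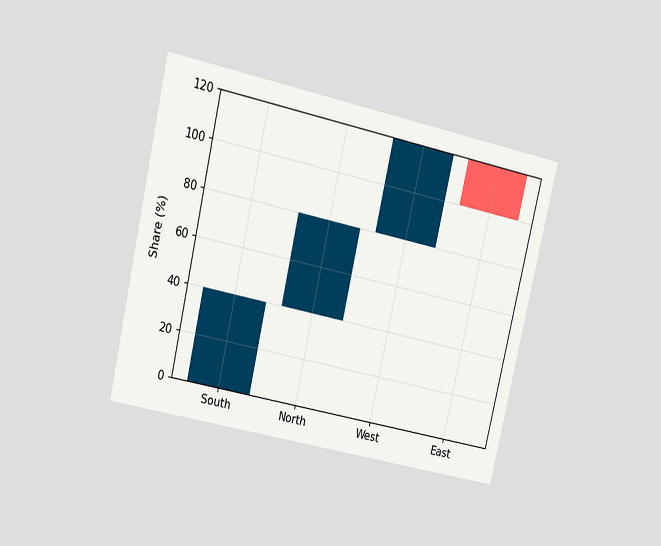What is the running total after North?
80%

The chart is tilted about 13° clockwise and viewed at a slight angle. After North the running total reaches 80%.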